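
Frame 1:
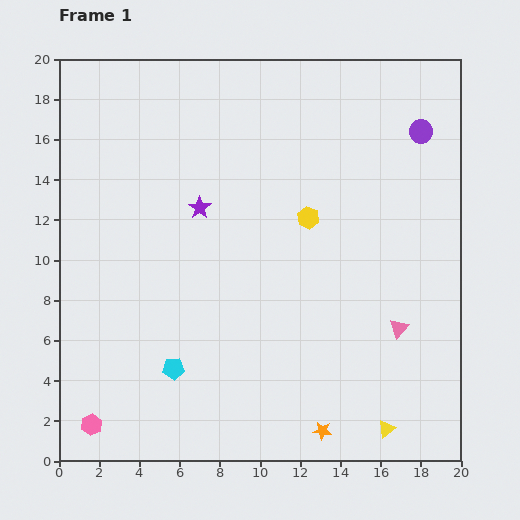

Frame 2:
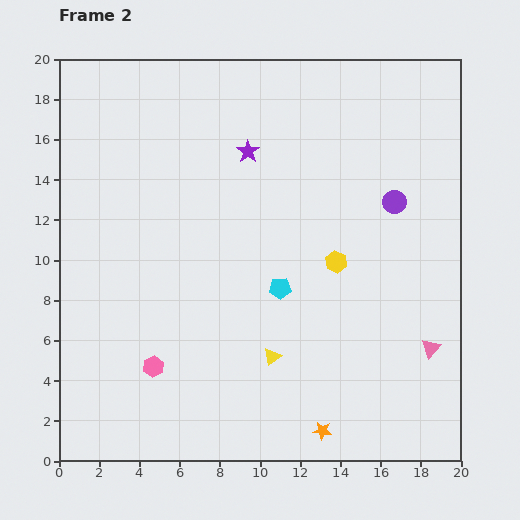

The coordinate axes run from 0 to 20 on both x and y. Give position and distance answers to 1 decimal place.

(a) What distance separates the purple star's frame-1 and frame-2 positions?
3.7

The purple star moved from (7.0, 12.6) to (9.4, 15.4), a distance of √(2.4² + 2.8²) ≈ 3.7.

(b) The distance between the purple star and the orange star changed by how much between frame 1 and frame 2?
+1.7

Distance in frame 1: 12.7. Distance in frame 2: 14.4.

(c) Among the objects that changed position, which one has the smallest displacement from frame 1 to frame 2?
the pink triangle

(moved 1.9)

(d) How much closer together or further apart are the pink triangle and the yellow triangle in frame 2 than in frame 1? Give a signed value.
+2.9

Distance in frame 1: 5.0. Distance in frame 2: 7.9.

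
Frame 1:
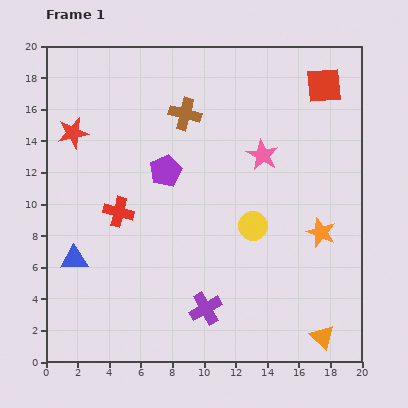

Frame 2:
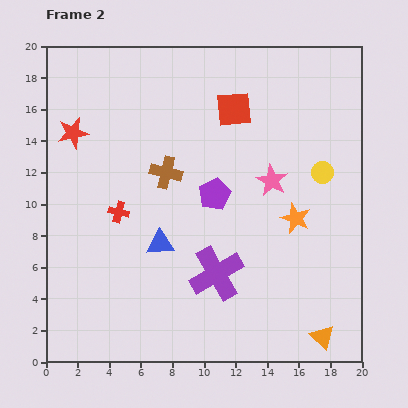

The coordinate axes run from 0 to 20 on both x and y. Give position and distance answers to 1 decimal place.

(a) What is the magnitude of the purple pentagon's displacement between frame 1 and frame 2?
3.4

The purple pentagon moved from (7.6, 12.1) to (10.7, 10.6), a distance of √(3.1² + 1.5²) ≈ 3.4.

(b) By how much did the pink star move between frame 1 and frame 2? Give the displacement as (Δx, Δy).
(0.6, -1.6)

The pink star was at (13.7, 13.1) in frame 1 and (14.3, 11.5) in frame 2.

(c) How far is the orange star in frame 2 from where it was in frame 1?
1.8

The orange star moved from (17.4, 8.2) to (15.8, 9.1), a distance of √(1.6² + 0.9²) ≈ 1.8.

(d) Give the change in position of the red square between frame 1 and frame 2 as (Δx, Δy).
(-5.7, -1.5)

The red square was at (17.6, 17.5) in frame 1 and (11.9, 16.0) in frame 2.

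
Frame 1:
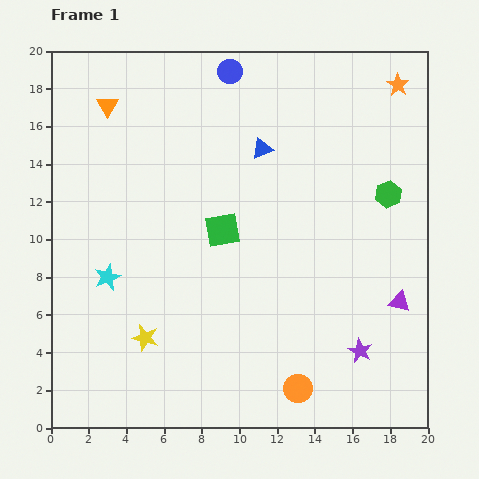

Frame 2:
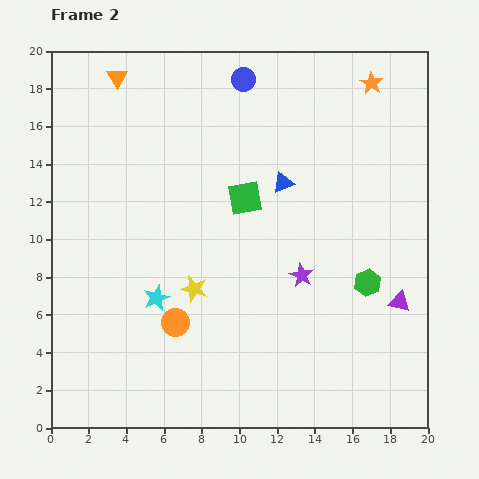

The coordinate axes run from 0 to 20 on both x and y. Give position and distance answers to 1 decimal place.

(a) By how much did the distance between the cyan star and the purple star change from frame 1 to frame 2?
-6.2

Distance in frame 1: 14.0. Distance in frame 2: 7.8.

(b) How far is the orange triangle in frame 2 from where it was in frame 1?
1.6

The orange triangle moved from (3.0, 17.1) to (3.5, 18.6), a distance of √(0.5² + 1.5²) ≈ 1.6.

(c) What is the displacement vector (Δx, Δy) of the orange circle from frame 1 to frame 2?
(-6.5, 3.5)

The orange circle was at (13.1, 2.1) in frame 1 and (6.6, 5.6) in frame 2.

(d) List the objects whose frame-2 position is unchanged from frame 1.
the purple triangle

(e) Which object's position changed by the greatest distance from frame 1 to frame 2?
the orange circle

(moved 7.4; next 5.1)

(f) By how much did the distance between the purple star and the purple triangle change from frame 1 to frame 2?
+2.1

Distance in frame 1: 3.3. Distance in frame 2: 5.4.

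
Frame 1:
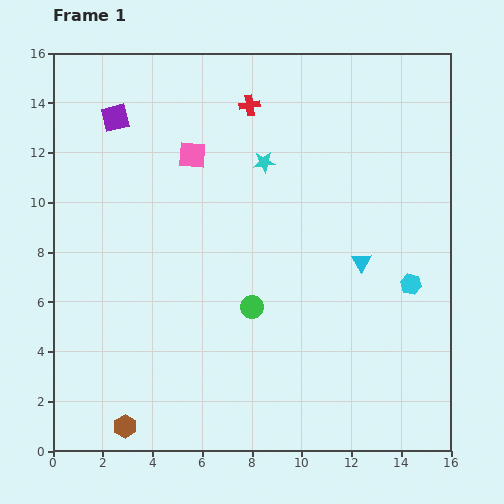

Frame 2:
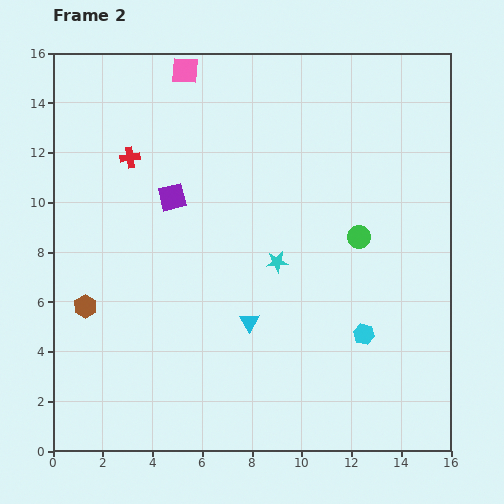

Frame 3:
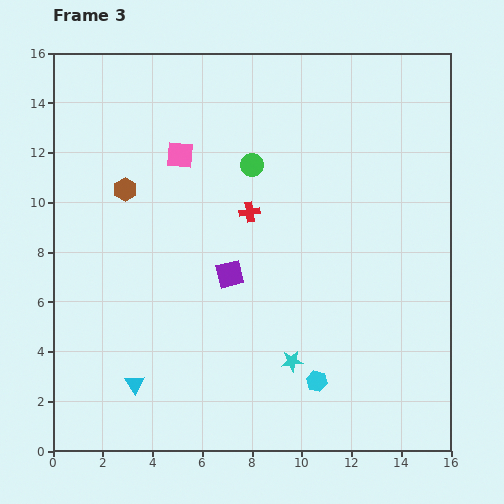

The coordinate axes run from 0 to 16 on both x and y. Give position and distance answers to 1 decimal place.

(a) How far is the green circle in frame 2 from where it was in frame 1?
5.1

The green circle moved from (8.0, 5.8) to (12.3, 8.6), a distance of √(4.3² + 2.8²) ≈ 5.1.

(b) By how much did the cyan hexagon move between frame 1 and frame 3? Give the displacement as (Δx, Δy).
(-3.8, -3.9)

The cyan hexagon was at (14.4, 6.7) in frame 1 and (10.6, 2.8) in frame 3.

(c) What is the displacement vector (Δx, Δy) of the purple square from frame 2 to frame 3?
(2.3, -3.1)

The purple square was at (4.8, 10.2) in frame 2 and (7.1, 7.1) in frame 3.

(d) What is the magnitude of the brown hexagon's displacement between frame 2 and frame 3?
5.0

The brown hexagon moved from (1.3, 5.8) to (2.9, 10.5), a distance of √(1.6² + 4.7²) ≈ 5.0.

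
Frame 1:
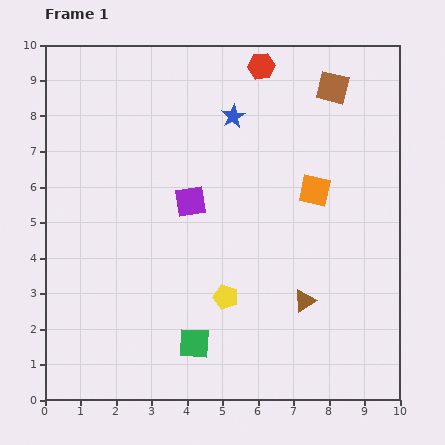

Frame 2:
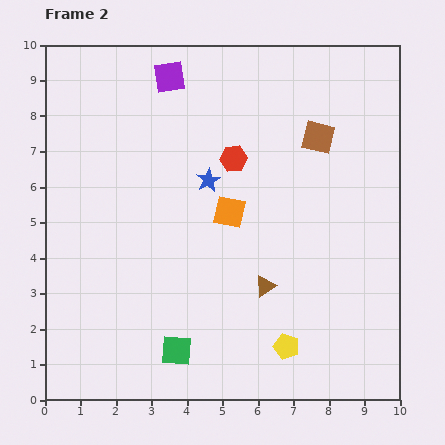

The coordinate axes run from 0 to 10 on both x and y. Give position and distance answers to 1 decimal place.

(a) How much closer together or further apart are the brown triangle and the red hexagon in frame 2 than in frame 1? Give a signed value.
-3.0

Distance in frame 1: 6.7. Distance in frame 2: 3.7.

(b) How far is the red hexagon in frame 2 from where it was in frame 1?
2.7

The red hexagon moved from (6.1, 9.4) to (5.3, 6.8), a distance of √(0.8² + 2.6²) ≈ 2.7.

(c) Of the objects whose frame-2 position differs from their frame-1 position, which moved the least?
the green square

(moved 0.5)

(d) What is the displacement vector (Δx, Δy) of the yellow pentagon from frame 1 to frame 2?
(1.7, -1.4)

The yellow pentagon was at (5.1, 2.9) in frame 1 and (6.8, 1.5) in frame 2.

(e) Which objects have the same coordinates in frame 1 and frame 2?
none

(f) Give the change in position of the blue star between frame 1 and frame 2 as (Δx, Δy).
(-0.7, -1.8)

The blue star was at (5.3, 8.0) in frame 1 and (4.6, 6.2) in frame 2.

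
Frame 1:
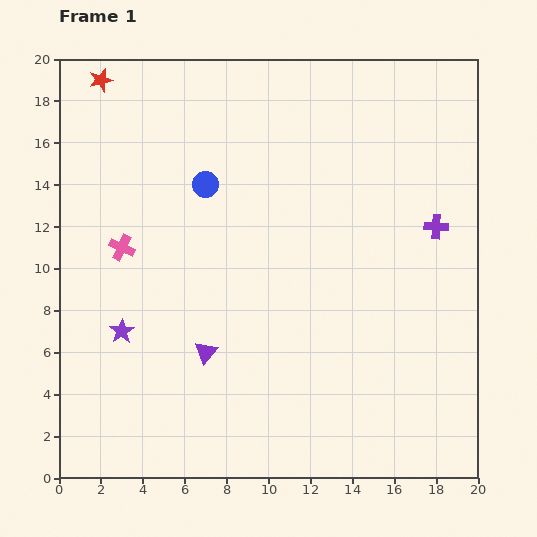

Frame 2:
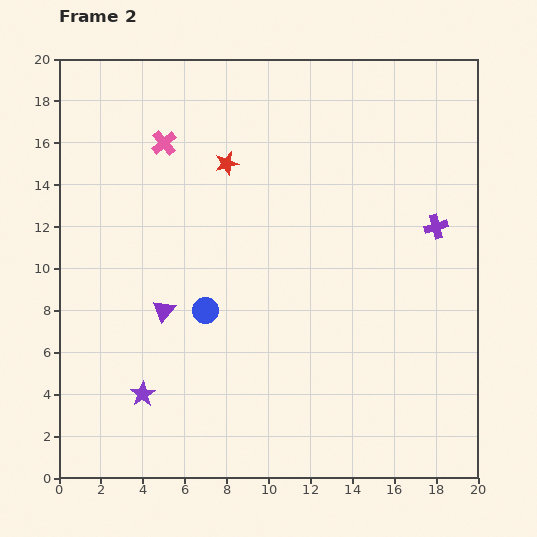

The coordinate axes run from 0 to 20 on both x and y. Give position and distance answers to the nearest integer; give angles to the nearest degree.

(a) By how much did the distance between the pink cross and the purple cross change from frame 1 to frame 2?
-1

Distance in frame 1: 15. Distance in frame 2: 14.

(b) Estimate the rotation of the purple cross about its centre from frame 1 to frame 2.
18° counter-clockwise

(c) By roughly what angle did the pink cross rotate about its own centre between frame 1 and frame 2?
24° clockwise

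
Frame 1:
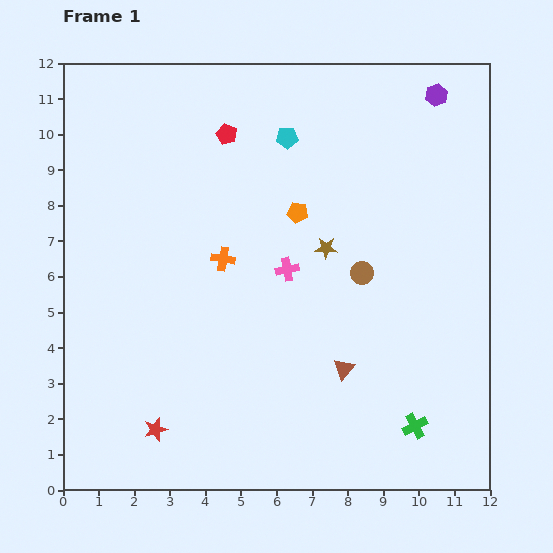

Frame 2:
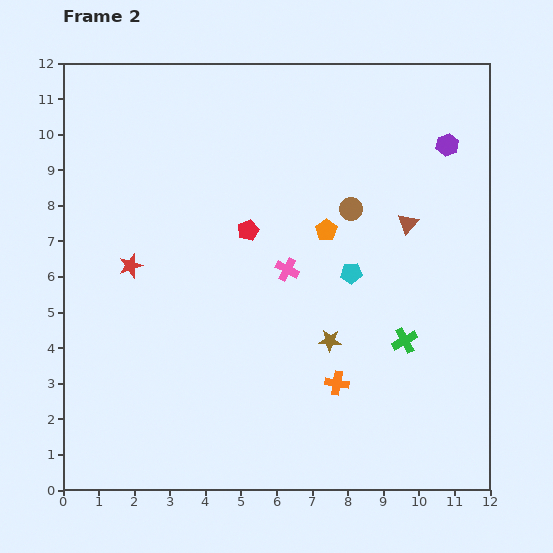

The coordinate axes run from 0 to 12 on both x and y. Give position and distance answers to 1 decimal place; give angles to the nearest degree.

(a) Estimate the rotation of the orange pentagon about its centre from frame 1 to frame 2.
26° clockwise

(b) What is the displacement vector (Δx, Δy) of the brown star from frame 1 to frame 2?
(0.1, -2.6)

The brown star was at (7.4, 6.8) in frame 1 and (7.5, 4.2) in frame 2.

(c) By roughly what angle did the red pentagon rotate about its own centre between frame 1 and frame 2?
26° clockwise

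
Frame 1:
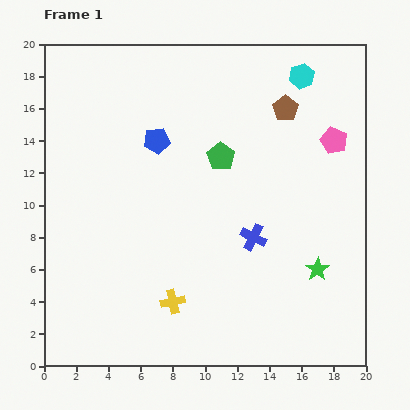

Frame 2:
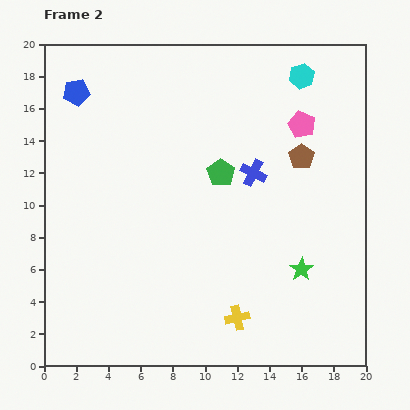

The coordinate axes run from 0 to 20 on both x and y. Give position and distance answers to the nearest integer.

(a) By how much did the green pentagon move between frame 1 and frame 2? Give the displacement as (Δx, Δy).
(0, -1)

The green pentagon was at (11, 13) in frame 1 and (11, 12) in frame 2.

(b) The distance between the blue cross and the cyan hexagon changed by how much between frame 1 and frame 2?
-3

Distance in frame 1: 10. Distance in frame 2: 7.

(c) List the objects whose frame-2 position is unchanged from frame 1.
the cyan hexagon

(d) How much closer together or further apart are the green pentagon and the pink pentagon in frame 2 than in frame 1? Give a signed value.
-1

Distance in frame 1: 7. Distance in frame 2: 6.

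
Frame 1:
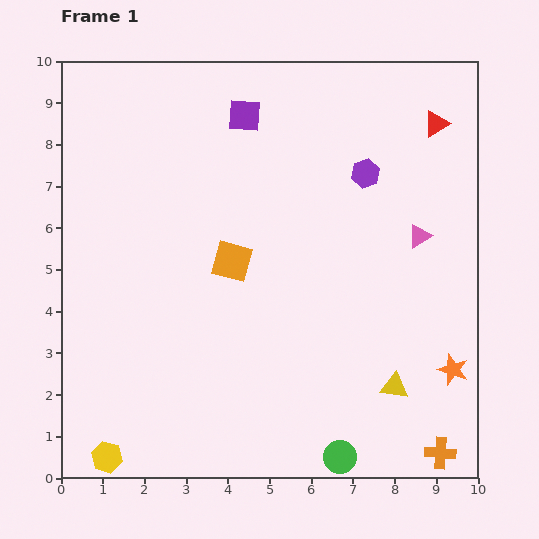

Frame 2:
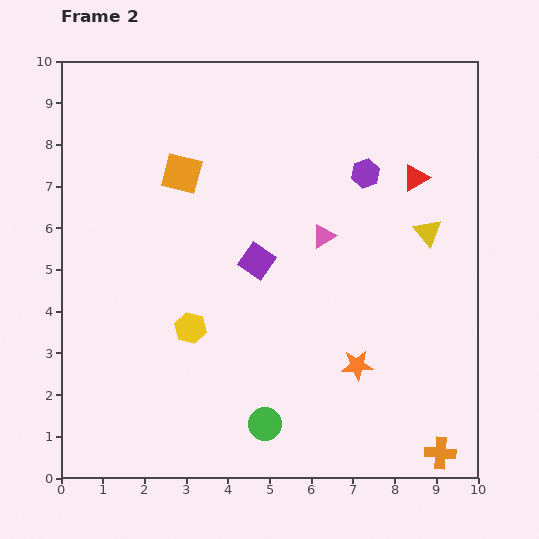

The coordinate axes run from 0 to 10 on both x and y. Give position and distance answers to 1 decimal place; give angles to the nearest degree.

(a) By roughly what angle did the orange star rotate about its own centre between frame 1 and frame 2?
25° counter-clockwise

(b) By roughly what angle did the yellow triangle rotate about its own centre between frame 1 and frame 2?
43° clockwise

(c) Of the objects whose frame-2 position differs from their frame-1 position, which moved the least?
the red triangle

(moved 1.4)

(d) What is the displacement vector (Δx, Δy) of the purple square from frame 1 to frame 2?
(0.3, -3.5)

The purple square was at (4.4, 8.7) in frame 1 and (4.7, 5.2) in frame 2.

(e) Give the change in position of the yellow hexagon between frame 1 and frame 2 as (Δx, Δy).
(2.0, 3.1)

The yellow hexagon was at (1.1, 0.5) in frame 1 and (3.1, 3.6) in frame 2.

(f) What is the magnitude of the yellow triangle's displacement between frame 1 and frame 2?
3.8

The yellow triangle moved from (8.0, 2.2) to (8.8, 5.9), a distance of √(0.8² + 3.7²) ≈ 3.8.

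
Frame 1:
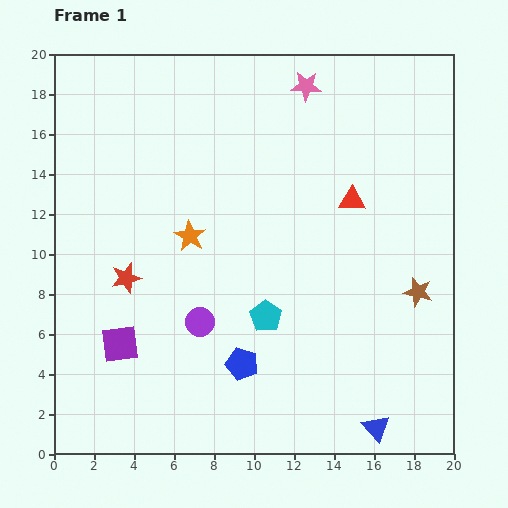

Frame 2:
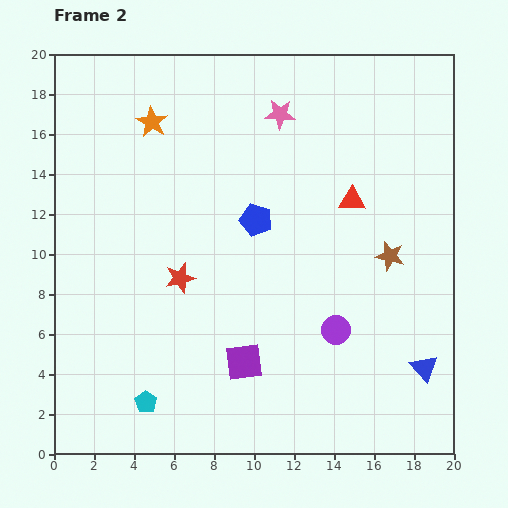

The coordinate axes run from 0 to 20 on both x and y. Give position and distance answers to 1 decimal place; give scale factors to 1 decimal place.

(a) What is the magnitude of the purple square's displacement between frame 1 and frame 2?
6.3

The purple square moved from (3.3, 5.5) to (9.5, 4.6), a distance of √(6.2² + 0.9²) ≈ 6.3.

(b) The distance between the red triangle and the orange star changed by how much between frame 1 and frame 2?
+2.4

Distance in frame 1: 8.3. Distance in frame 2: 10.7.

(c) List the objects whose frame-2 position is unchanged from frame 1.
the red triangle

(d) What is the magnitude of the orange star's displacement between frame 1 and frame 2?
6.0

The orange star moved from (6.8, 10.9) to (4.9, 16.6), a distance of √(1.9² + 5.7²) ≈ 6.0.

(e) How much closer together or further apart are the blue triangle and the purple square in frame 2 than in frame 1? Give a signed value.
-4.5

Distance in frame 1: 13.5. Distance in frame 2: 9.0.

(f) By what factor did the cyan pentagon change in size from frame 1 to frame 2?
0.7×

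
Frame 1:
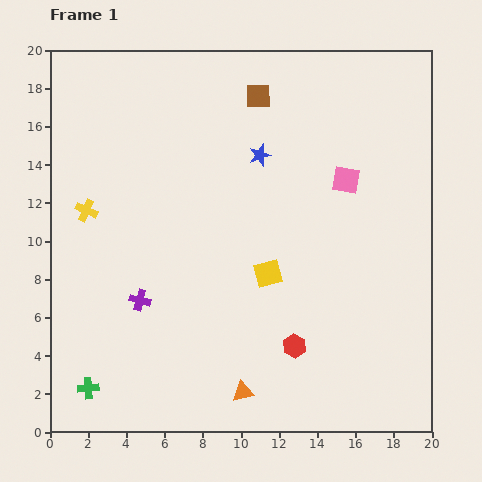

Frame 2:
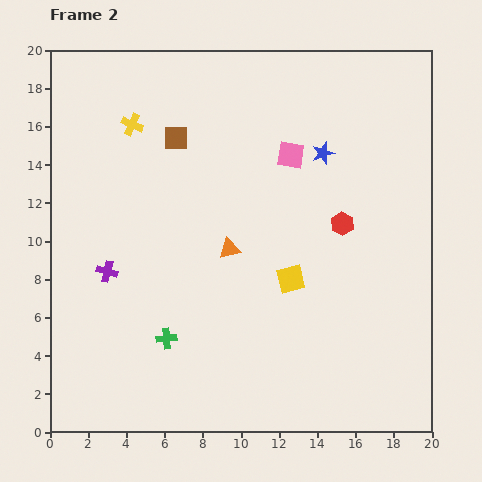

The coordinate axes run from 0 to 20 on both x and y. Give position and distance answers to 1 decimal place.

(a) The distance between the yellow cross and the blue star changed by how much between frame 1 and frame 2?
+0.5

Distance in frame 1: 9.6. Distance in frame 2: 10.1.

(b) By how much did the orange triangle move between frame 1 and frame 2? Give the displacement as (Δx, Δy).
(-0.7, 7.5)

The orange triangle was at (10.1, 2.1) in frame 1 and (9.4, 9.6) in frame 2.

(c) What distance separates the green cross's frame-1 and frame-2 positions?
4.9

The green cross moved from (2.0, 2.3) to (6.1, 4.9), a distance of √(4.1² + 2.6²) ≈ 4.9.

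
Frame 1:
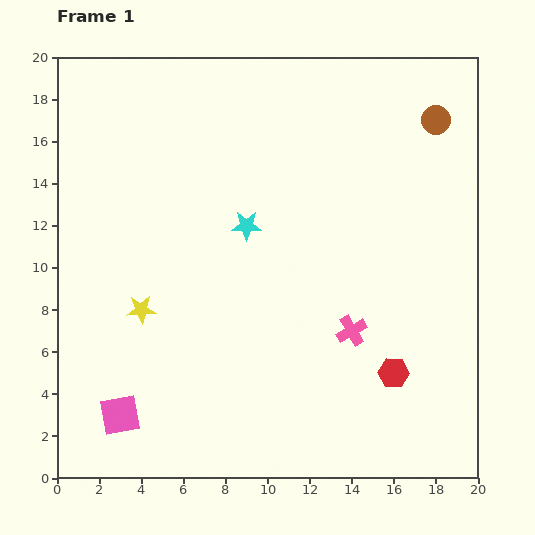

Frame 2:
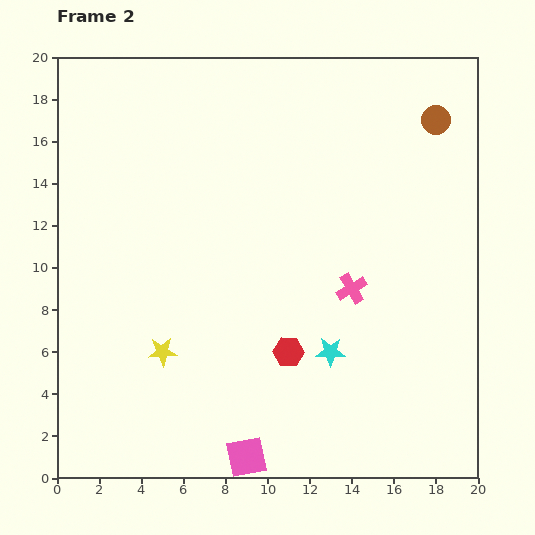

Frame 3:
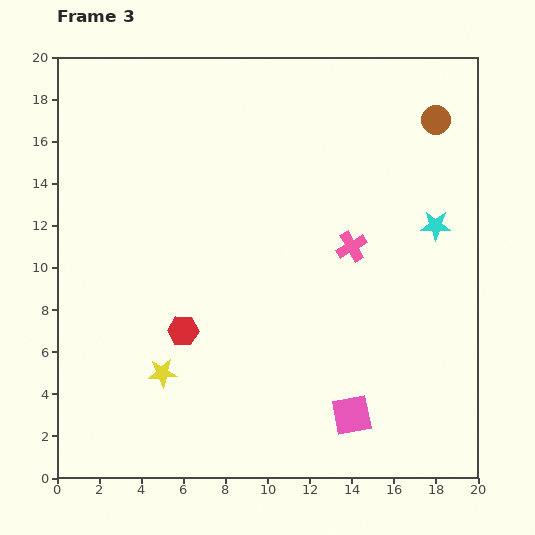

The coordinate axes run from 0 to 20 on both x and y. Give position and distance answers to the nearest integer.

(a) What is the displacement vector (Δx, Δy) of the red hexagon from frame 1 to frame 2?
(-5, 1)

The red hexagon was at (16, 5) in frame 1 and (11, 6) in frame 2.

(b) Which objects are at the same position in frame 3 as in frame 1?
the brown circle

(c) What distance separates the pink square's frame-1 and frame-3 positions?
11

The pink square moved from (3, 3) to (14, 3), a distance of √(11² + 0²) ≈ 11.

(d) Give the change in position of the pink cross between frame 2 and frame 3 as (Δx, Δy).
(0, 2)

The pink cross was at (14, 9) in frame 2 and (14, 11) in frame 3.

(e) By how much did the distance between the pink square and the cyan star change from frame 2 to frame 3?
+4

Distance in frame 2: 6. Distance in frame 3: 10.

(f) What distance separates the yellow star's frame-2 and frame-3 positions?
1

The yellow star moved from (5, 6) to (5, 5), a distance of √(0² + 1²) ≈ 1.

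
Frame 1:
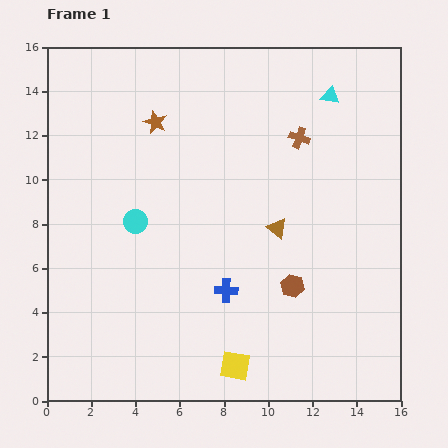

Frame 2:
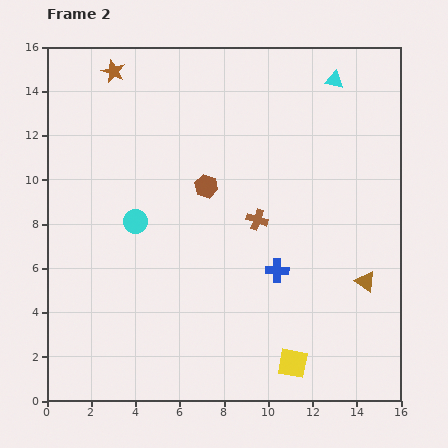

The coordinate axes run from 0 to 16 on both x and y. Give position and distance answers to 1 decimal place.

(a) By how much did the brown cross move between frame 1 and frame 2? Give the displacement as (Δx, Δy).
(-1.9, -3.7)

The brown cross was at (11.4, 11.9) in frame 1 and (9.5, 8.2) in frame 2.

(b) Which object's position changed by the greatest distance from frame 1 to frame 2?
the brown hexagon

(moved 6.0; next 4.7)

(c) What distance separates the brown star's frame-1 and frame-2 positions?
3.0

The brown star moved from (4.9, 12.6) to (3.0, 14.9), a distance of √(1.9² + 2.3²) ≈ 3.0.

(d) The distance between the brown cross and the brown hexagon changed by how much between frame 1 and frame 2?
-4.0

Distance in frame 1: 6.7. Distance in frame 2: 2.7.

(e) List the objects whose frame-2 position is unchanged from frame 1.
the cyan circle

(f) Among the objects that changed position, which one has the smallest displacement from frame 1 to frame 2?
the cyan triangle

(moved 0.7)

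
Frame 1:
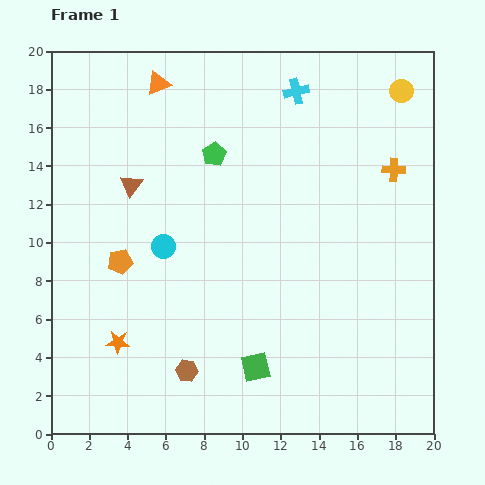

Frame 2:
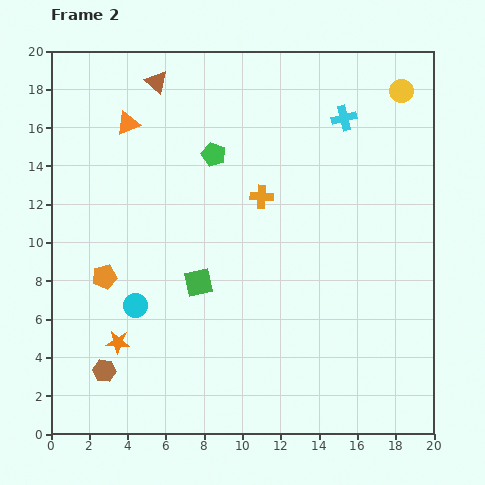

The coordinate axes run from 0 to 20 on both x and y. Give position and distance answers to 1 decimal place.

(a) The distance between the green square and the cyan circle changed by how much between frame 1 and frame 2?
-4.4

Distance in frame 1: 7.9. Distance in frame 2: 3.5.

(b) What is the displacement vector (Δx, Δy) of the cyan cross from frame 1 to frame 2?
(2.5, -1.4)

The cyan cross was at (12.8, 17.9) in frame 1 and (15.3, 16.5) in frame 2.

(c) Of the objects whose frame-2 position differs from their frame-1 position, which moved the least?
the orange pentagon

(moved 1.1)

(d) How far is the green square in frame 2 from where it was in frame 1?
5.3

The green square moved from (10.7, 3.5) to (7.7, 7.9), a distance of √(3.0² + 4.4²) ≈ 5.3.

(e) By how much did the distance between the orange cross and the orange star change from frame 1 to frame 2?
-6.3

Distance in frame 1: 17.0. Distance in frame 2: 10.7.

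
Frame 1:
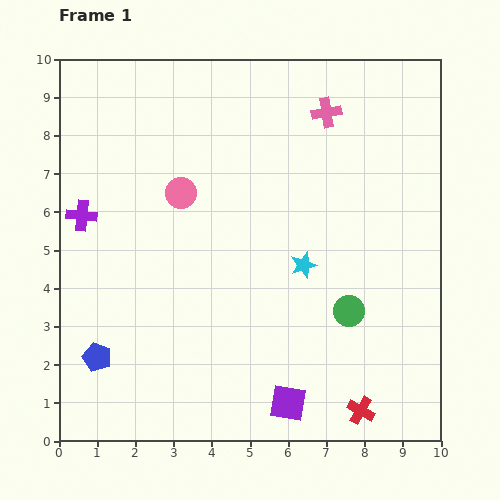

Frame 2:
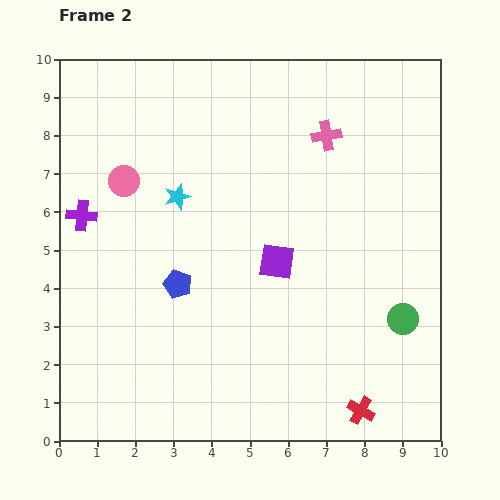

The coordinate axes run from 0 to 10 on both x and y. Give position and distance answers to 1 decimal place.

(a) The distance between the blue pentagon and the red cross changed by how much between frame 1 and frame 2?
-1.2

Distance in frame 1: 7.0. Distance in frame 2: 5.8.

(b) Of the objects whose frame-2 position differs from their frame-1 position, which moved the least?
the pink cross

(moved 0.6)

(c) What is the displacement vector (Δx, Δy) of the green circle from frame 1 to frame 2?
(1.4, -0.2)

The green circle was at (7.6, 3.4) in frame 1 and (9.0, 3.2) in frame 2.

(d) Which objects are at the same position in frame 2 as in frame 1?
the purple cross, the red cross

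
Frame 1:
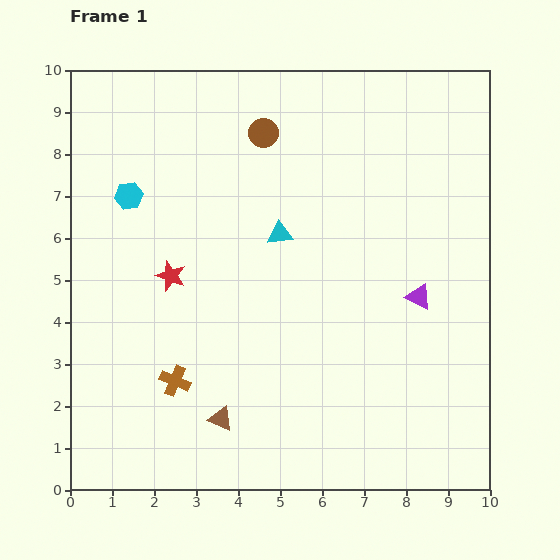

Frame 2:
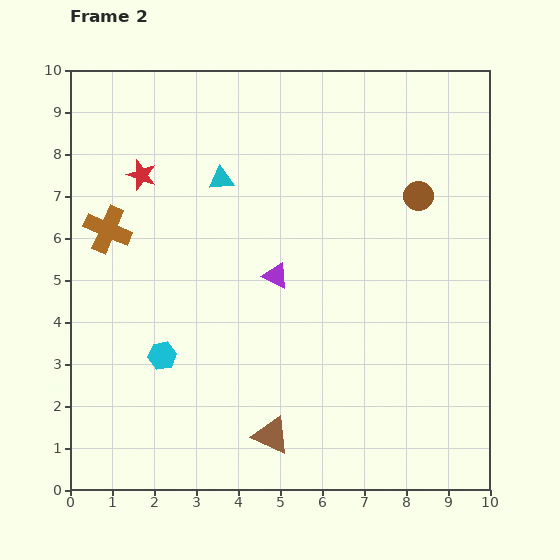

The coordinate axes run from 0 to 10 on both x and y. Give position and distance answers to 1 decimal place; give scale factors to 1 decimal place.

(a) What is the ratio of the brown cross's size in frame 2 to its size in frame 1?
1.5×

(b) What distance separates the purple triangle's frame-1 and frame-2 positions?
3.4

The purple triangle moved from (8.3, 4.6) to (4.9, 5.1), a distance of √(3.4² + 0.5²) ≈ 3.4.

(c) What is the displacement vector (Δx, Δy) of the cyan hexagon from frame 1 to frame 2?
(0.8, -3.8)

The cyan hexagon was at (1.4, 7.0) in frame 1 and (2.2, 3.2) in frame 2.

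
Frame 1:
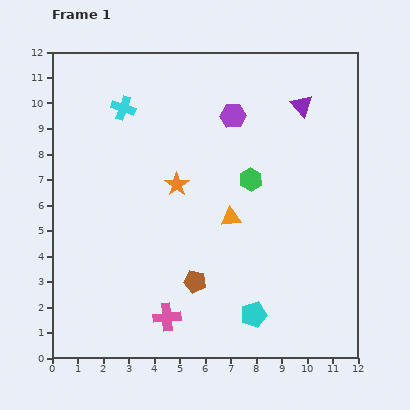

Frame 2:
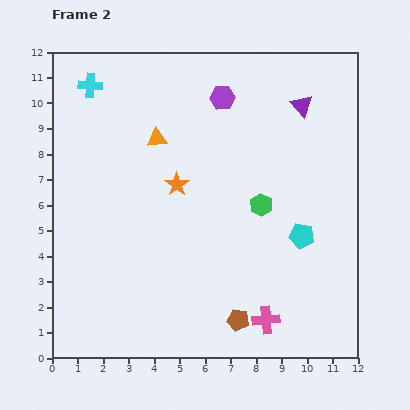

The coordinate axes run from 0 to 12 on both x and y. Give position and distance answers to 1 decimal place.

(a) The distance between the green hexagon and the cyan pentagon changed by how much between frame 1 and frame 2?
-3.3

Distance in frame 1: 5.3. Distance in frame 2: 2.0.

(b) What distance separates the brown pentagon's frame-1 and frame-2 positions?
2.3

The brown pentagon moved from (5.6, 3.0) to (7.3, 1.5), a distance of √(1.7² + 1.5²) ≈ 2.3.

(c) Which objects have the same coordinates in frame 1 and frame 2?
the orange star, the purple triangle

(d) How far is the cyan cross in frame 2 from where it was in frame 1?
1.6

The cyan cross moved from (2.8, 9.8) to (1.5, 10.7), a distance of √(1.3² + 0.9²) ≈ 1.6.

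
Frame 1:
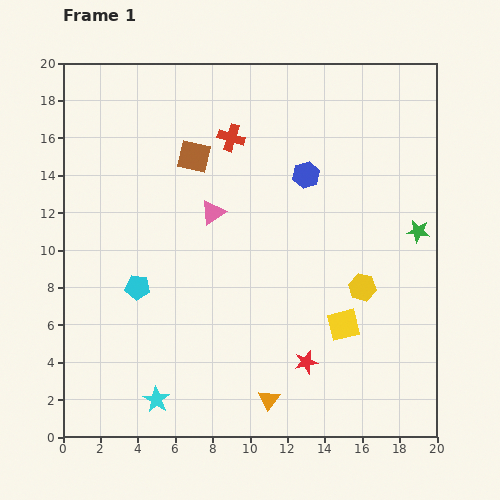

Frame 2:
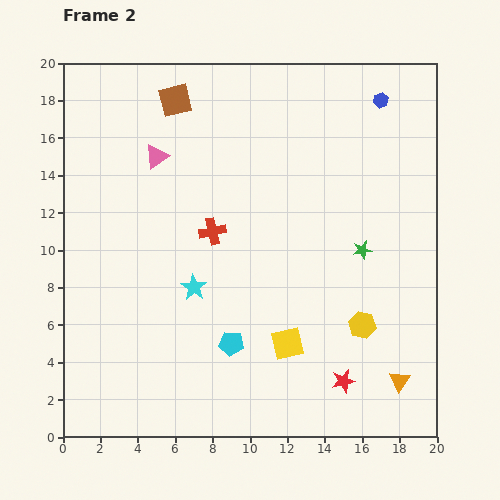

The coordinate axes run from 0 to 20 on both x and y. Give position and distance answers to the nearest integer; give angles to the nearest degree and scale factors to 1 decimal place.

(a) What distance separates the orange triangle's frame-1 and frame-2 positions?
7

The orange triangle moved from (11, 2) to (18, 3), a distance of √(7² + 1²) ≈ 7.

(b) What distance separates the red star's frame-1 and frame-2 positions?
2

The red star moved from (13, 4) to (15, 3), a distance of √(2² + 1²) ≈ 2.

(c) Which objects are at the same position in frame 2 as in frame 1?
none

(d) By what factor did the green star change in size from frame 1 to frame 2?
0.8×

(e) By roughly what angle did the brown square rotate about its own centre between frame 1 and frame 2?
26° counter-clockwise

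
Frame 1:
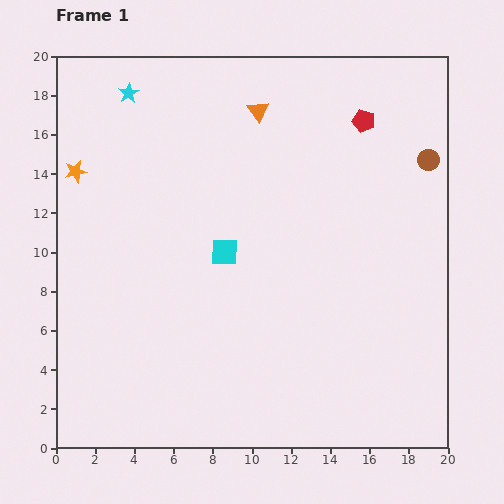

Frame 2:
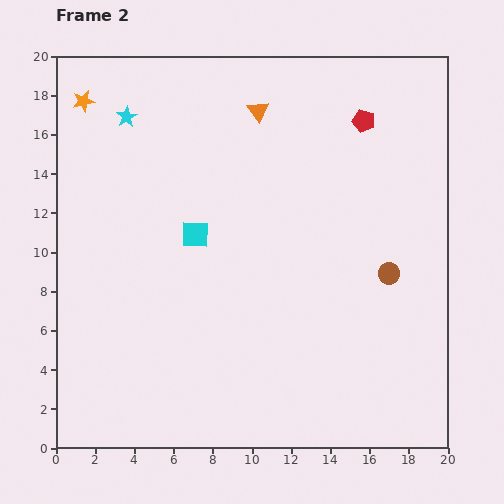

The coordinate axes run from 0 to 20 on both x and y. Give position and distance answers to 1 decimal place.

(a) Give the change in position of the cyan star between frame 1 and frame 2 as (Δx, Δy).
(-0.1, -1.2)

The cyan star was at (3.7, 18.1) in frame 1 and (3.6, 16.9) in frame 2.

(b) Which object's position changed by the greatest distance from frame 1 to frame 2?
the brown circle

(moved 6.1; next 3.6)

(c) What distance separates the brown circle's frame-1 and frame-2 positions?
6.1

The brown circle moved from (19.0, 14.7) to (17.0, 8.9), a distance of √(2.0² + 5.8²) ≈ 6.1.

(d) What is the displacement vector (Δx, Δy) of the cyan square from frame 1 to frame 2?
(-1.5, 0.9)

The cyan square was at (8.6, 10.0) in frame 1 and (7.1, 10.9) in frame 2.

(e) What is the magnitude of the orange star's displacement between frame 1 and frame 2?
3.6

The orange star moved from (1.0, 14.1) to (1.4, 17.7), a distance of √(0.4² + 3.6²) ≈ 3.6.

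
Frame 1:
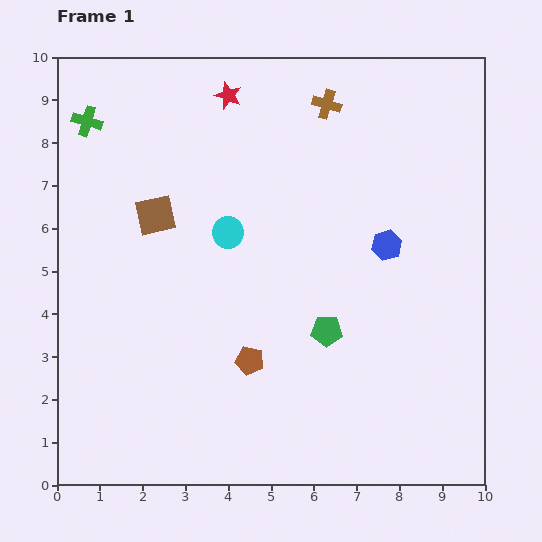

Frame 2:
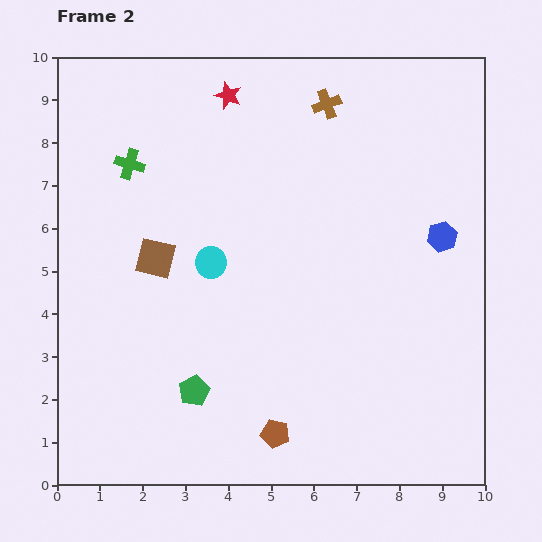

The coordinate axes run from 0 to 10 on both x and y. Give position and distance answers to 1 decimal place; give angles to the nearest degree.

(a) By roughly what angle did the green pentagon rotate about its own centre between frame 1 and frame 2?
28° counter-clockwise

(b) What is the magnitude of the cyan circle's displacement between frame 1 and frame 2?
0.8

The cyan circle moved from (4.0, 5.9) to (3.6, 5.2), a distance of √(0.4² + 0.7²) ≈ 0.8.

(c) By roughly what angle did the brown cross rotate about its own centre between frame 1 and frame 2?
37° counter-clockwise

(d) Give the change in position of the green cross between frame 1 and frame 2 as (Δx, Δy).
(1.0, -1.0)

The green cross was at (0.7, 8.5) in frame 1 and (1.7, 7.5) in frame 2.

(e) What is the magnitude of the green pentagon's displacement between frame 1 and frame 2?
3.4

The green pentagon moved from (6.3, 3.6) to (3.2, 2.2), a distance of √(3.1² + 1.4²) ≈ 3.4.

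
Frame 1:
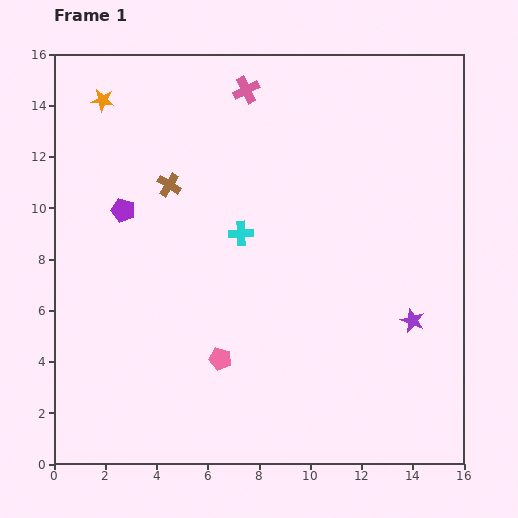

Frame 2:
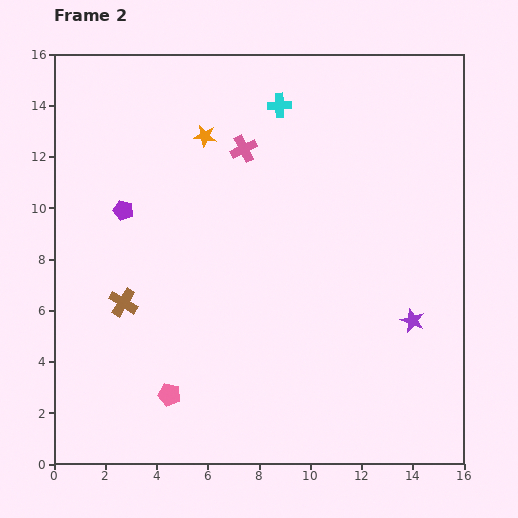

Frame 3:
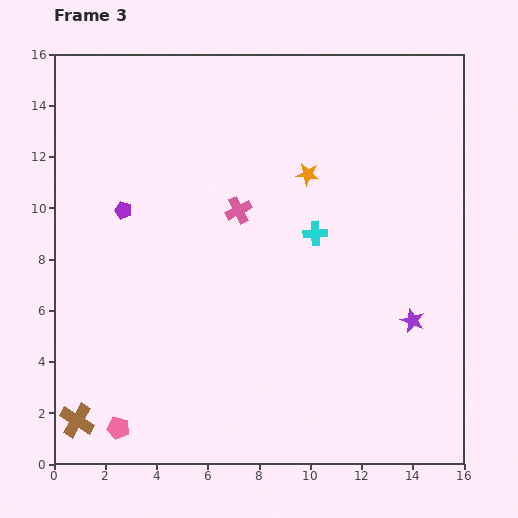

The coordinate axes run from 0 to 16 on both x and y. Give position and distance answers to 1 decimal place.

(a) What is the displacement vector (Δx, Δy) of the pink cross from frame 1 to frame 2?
(-0.1, -2.3)

The pink cross was at (7.5, 14.6) in frame 1 and (7.4, 12.3) in frame 2.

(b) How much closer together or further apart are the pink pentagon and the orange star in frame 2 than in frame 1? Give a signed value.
-0.9

Distance in frame 1: 11.1. Distance in frame 2: 10.2.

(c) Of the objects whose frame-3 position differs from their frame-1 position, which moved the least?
the cyan cross

(moved 2.9)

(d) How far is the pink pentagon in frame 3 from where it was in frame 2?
2.4

The pink pentagon moved from (4.5, 2.7) to (2.5, 1.4), a distance of √(2.0² + 1.3²) ≈ 2.4.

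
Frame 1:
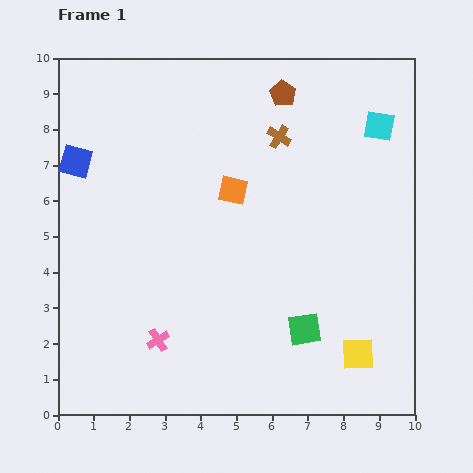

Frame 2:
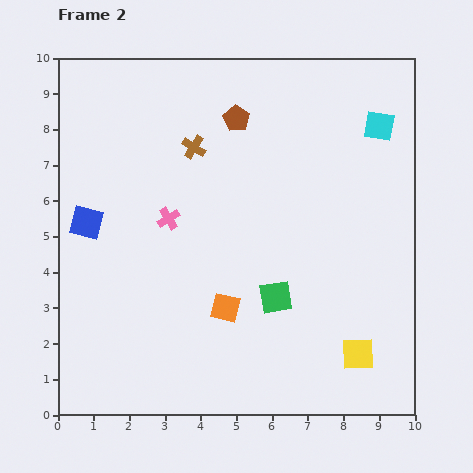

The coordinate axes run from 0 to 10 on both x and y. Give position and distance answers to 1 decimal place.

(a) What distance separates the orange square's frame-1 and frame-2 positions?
3.3

The orange square moved from (4.9, 6.3) to (4.7, 3.0), a distance of √(0.2² + 3.3²) ≈ 3.3.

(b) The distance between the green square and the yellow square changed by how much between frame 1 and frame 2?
+1.1

Distance in frame 1: 1.7. Distance in frame 2: 2.8.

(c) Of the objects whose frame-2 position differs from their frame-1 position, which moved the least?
the green square

(moved 1.2)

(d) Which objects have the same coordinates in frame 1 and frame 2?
the cyan square, the yellow square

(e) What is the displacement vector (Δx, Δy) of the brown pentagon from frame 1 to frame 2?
(-1.3, -0.7)

The brown pentagon was at (6.3, 9.0) in frame 1 and (5.0, 8.3) in frame 2.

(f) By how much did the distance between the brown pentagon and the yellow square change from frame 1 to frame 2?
-0.2

Distance in frame 1: 7.6. Distance in frame 2: 7.4.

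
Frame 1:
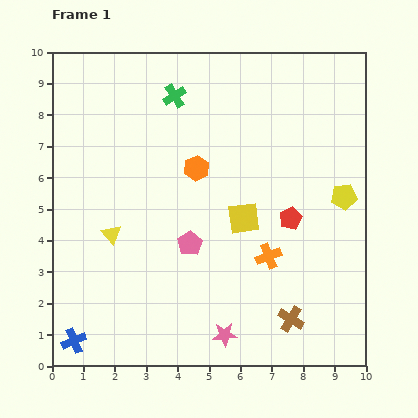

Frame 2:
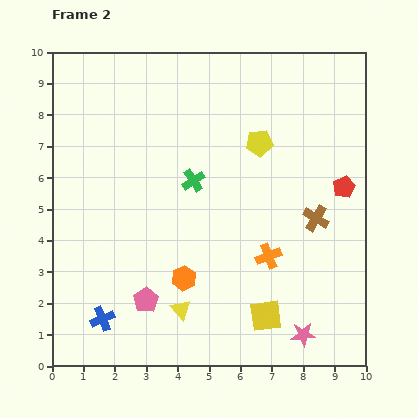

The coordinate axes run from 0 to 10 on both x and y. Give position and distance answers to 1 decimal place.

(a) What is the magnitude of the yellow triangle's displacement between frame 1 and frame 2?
3.3

The yellow triangle moved from (1.9, 4.2) to (4.1, 1.8), a distance of √(2.2² + 2.4²) ≈ 3.3.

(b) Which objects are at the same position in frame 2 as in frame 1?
the orange cross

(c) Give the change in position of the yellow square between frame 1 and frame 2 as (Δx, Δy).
(0.7, -3.1)

The yellow square was at (6.1, 4.7) in frame 1 and (6.8, 1.6) in frame 2.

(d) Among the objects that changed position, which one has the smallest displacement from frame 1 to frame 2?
the blue cross

(moved 1.1)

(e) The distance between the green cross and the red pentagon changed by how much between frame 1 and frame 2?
-0.6

Distance in frame 1: 5.4. Distance in frame 2: 4.8.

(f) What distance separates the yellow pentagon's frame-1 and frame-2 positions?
3.2

The yellow pentagon moved from (9.3, 5.4) to (6.6, 7.1), a distance of √(2.7² + 1.7²) ≈ 3.2.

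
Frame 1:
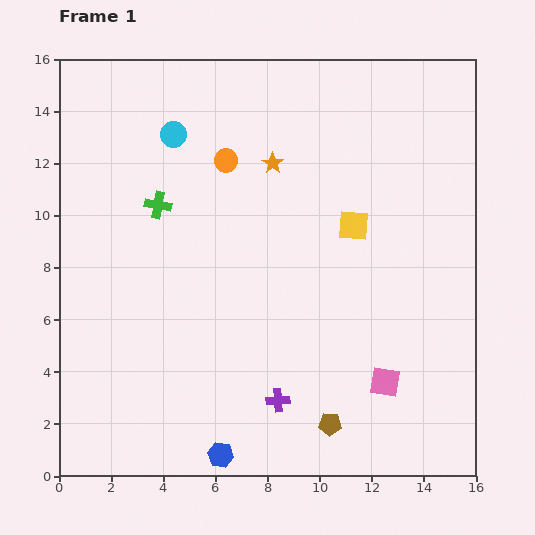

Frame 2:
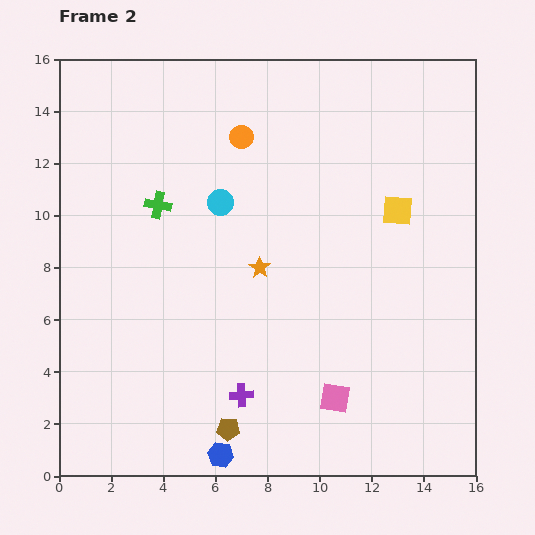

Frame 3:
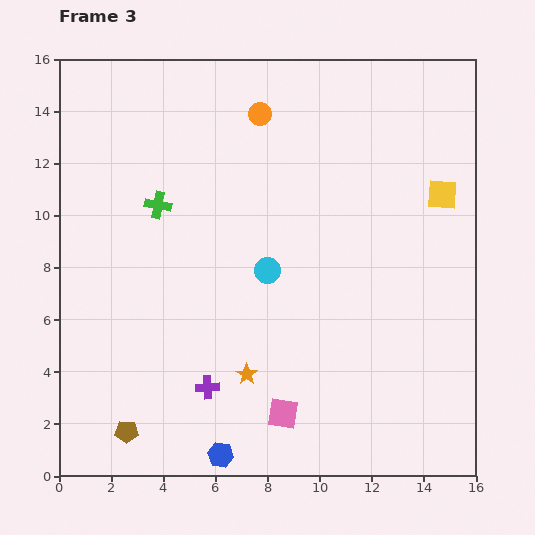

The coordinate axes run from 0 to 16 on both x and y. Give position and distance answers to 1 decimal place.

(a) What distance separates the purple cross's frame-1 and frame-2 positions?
1.4

The purple cross moved from (8.4, 2.9) to (7.0, 3.1), a distance of √(1.4² + 0.2²) ≈ 1.4.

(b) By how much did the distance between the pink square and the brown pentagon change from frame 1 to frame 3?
+3.4

Distance in frame 1: 2.6. Distance in frame 3: 6.0.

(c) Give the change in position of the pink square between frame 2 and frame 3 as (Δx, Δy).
(-2.0, -0.6)

The pink square was at (10.6, 3.0) in frame 2 and (8.6, 2.4) in frame 3.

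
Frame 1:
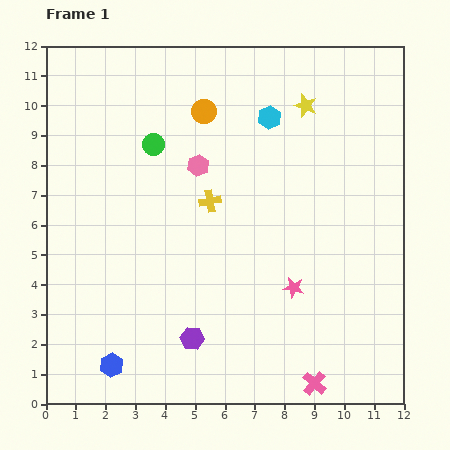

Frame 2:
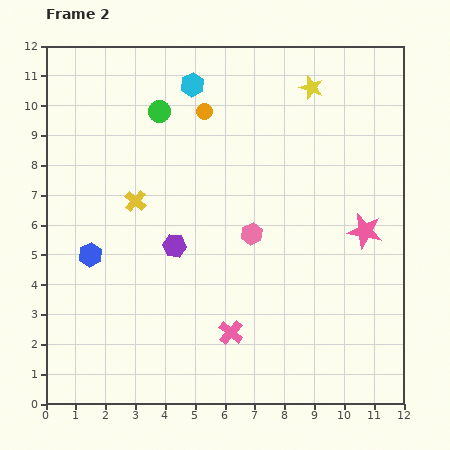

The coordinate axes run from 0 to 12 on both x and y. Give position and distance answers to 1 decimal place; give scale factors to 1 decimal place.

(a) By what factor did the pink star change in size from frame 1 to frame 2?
1.7×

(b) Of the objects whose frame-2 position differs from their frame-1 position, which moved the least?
the yellow star

(moved 0.6)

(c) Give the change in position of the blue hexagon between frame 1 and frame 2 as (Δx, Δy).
(-0.7, 3.7)

The blue hexagon was at (2.2, 1.3) in frame 1 and (1.5, 5.0) in frame 2.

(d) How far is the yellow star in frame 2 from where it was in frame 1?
0.6

The yellow star moved from (8.7, 10.0) to (8.9, 10.6), a distance of √(0.2² + 0.6²) ≈ 0.6.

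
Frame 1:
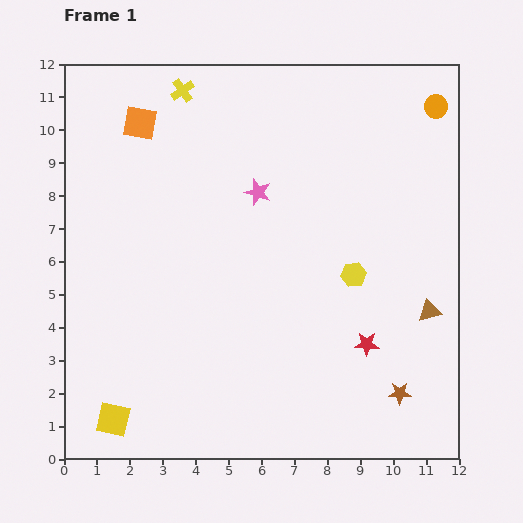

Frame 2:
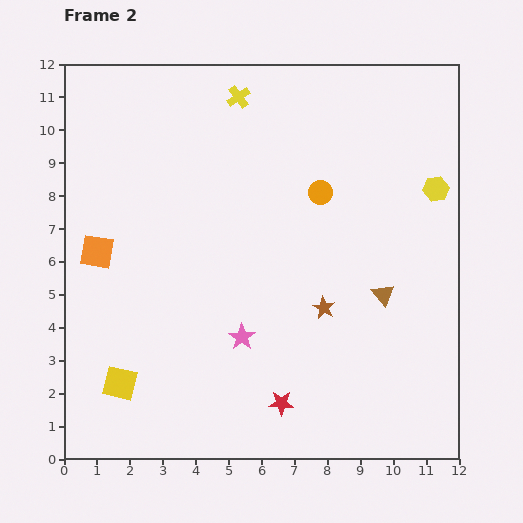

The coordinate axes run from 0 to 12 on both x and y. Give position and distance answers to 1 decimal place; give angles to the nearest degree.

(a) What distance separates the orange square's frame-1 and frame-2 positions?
4.1

The orange square moved from (2.3, 10.2) to (1.0, 6.3), a distance of √(1.3² + 3.9²) ≈ 4.1.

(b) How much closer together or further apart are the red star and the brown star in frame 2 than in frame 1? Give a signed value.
+1.4

Distance in frame 1: 1.8. Distance in frame 2: 3.2.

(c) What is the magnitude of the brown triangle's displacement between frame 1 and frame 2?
1.5

The brown triangle moved from (11.1, 4.5) to (9.7, 5.0), a distance of √(1.4² + 0.5²) ≈ 1.5.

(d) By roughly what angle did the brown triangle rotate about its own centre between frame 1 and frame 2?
54° counter-clockwise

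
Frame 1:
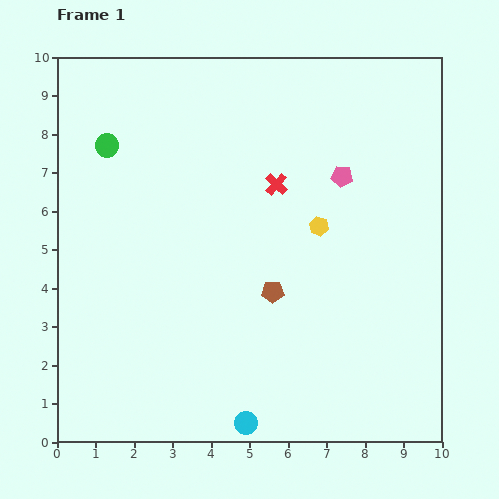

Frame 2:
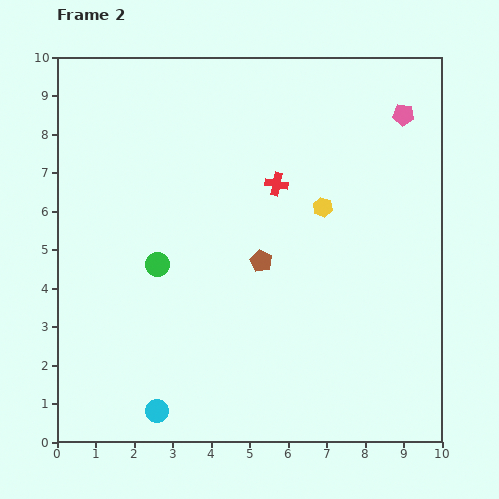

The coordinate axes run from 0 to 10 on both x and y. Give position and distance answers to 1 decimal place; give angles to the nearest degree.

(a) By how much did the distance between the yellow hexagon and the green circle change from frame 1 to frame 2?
-1.3

Distance in frame 1: 5.9. Distance in frame 2: 4.6.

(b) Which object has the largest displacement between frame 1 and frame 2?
the green circle

(moved 3.4; next 2.3)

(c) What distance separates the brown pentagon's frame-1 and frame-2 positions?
0.9

The brown pentagon moved from (5.6, 3.9) to (5.3, 4.7), a distance of √(0.3² + 0.8²) ≈ 0.9.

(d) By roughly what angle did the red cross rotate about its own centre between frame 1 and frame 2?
32° counter-clockwise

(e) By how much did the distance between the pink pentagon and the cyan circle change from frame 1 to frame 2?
+3.1

Distance in frame 1: 6.9. Distance in frame 2: 10.0.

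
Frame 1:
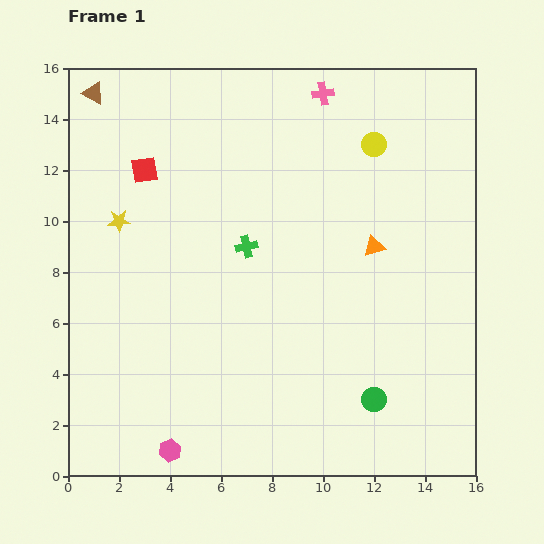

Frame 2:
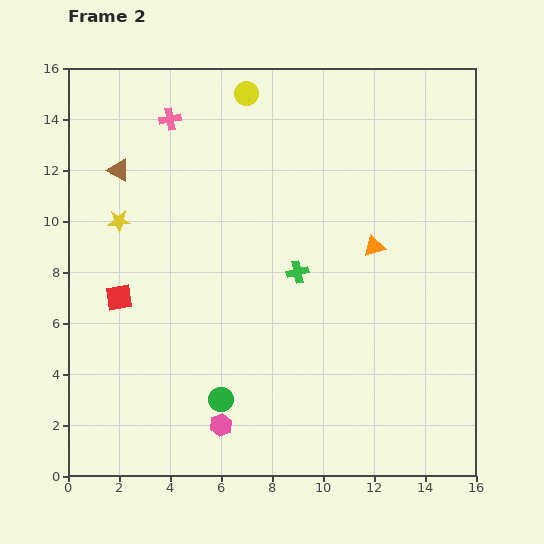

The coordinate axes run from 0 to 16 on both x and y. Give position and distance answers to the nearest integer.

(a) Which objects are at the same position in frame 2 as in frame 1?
the yellow star, the orange triangle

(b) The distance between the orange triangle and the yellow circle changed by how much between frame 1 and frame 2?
+4

Distance in frame 1: 4. Distance in frame 2: 8.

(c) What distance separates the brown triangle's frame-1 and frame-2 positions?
3

The brown triangle moved from (1, 15) to (2, 12), a distance of √(1² + 3²) ≈ 3.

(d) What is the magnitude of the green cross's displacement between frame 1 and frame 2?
2

The green cross moved from (7, 9) to (9, 8), a distance of √(2² + 1²) ≈ 2.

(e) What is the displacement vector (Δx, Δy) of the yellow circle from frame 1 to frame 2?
(-5, 2)

The yellow circle was at (12, 13) in frame 1 and (7, 15) in frame 2.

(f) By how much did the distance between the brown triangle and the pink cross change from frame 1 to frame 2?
-6

Distance in frame 1: 9. Distance in frame 2: 3.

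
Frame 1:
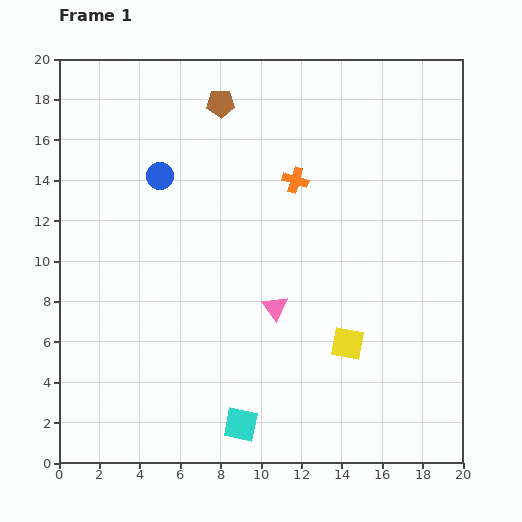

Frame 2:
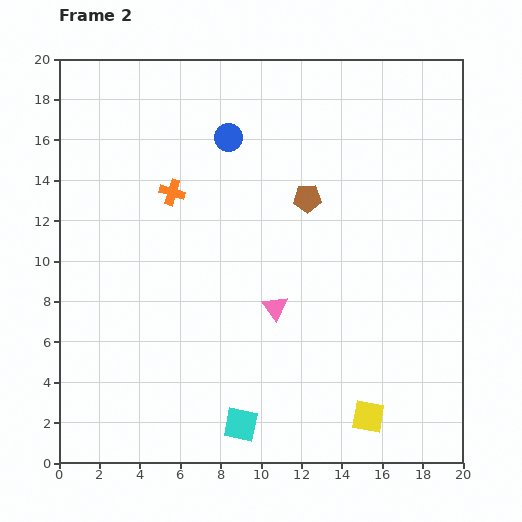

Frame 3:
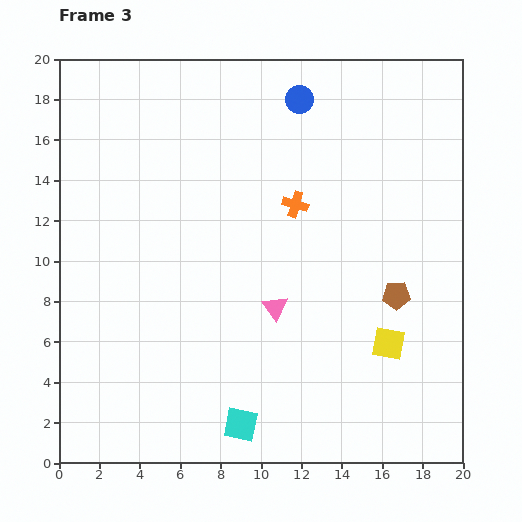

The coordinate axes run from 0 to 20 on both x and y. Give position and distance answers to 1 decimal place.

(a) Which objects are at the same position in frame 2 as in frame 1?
the cyan square, the pink triangle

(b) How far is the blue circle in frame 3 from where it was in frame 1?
7.9

The blue circle moved from (5.0, 14.2) to (11.9, 18.0), a distance of √(6.9² + 3.8²) ≈ 7.9.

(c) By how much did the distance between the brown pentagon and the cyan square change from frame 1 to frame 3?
-5.9

Distance in frame 1: 15.9. Distance in frame 3: 10.0.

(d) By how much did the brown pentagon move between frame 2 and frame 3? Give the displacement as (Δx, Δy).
(4.4, -4.8)

The brown pentagon was at (12.3, 13.1) in frame 2 and (16.7, 8.3) in frame 3.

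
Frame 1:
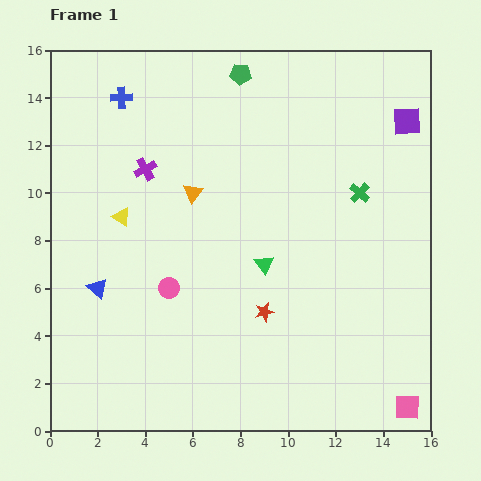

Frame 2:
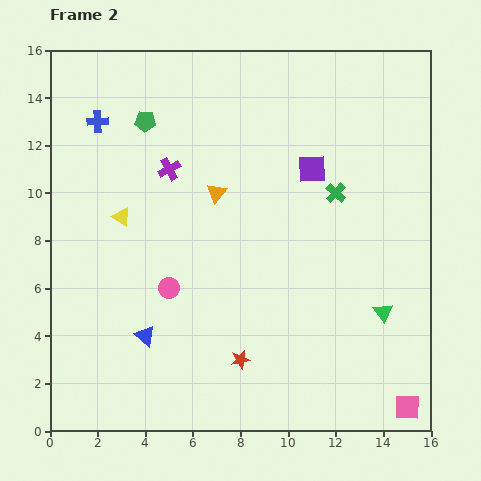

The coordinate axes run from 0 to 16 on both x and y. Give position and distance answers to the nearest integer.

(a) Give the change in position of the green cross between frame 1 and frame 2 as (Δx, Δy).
(-1, 0)

The green cross was at (13, 10) in frame 1 and (12, 10) in frame 2.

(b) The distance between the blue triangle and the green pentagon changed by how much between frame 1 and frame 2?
-2

Distance in frame 1: 11. Distance in frame 2: 9.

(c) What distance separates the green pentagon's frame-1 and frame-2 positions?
4

The green pentagon moved from (8, 15) to (4, 13), a distance of √(4² + 2²) ≈ 4.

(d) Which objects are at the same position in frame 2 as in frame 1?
the yellow triangle, the pink circle, the pink square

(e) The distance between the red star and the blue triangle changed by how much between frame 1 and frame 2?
-3

Distance in frame 1: 7. Distance in frame 2: 4.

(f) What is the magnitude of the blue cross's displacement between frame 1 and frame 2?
1

The blue cross moved from (3, 14) to (2, 13), a distance of √(1² + 1²) ≈ 1.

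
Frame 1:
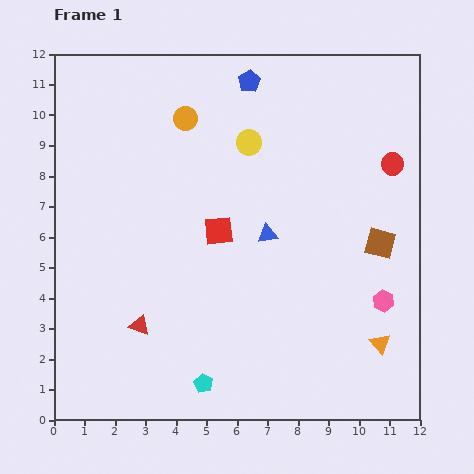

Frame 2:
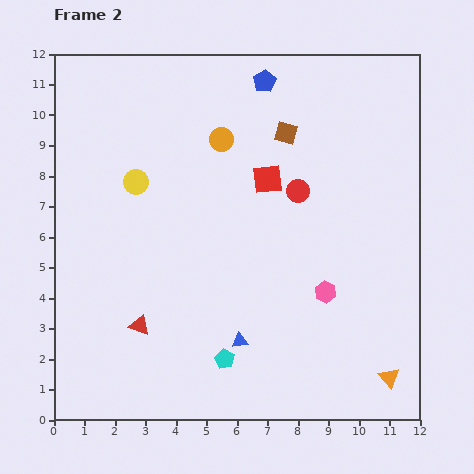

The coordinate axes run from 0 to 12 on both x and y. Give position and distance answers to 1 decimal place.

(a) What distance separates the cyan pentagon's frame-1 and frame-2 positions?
1.1

The cyan pentagon moved from (4.9, 1.2) to (5.6, 2.0), a distance of √(0.7² + 0.8²) ≈ 1.1.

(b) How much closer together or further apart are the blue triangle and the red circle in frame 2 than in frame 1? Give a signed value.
+0.6

Distance in frame 1: 4.7. Distance in frame 2: 5.3.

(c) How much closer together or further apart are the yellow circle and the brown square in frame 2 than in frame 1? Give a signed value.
-0.2

Distance in frame 1: 5.4. Distance in frame 2: 5.2.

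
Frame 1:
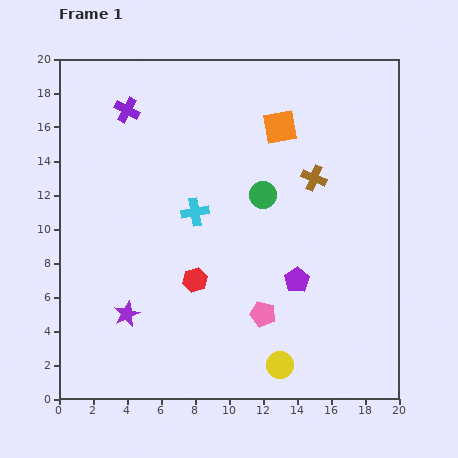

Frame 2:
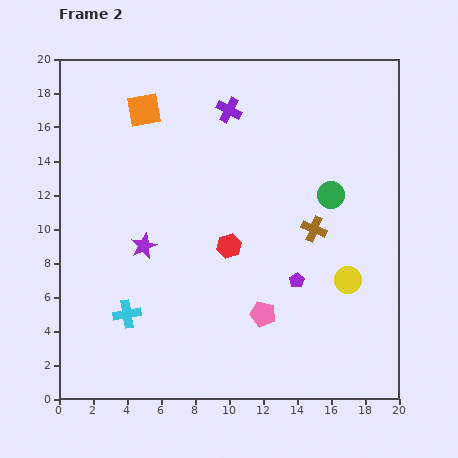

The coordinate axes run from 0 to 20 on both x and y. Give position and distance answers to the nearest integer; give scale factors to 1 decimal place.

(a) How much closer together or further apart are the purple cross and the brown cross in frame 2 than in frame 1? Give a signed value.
-3

Distance in frame 1: 12. Distance in frame 2: 9.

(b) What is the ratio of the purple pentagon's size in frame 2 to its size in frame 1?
0.6×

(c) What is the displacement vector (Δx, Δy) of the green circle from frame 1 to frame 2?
(4, 0)

The green circle was at (12, 12) in frame 1 and (16, 12) in frame 2.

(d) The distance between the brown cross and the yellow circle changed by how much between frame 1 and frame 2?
-7

Distance in frame 1: 11. Distance in frame 2: 4.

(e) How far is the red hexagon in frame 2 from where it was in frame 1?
3

The red hexagon moved from (8, 7) to (10, 9), a distance of √(2² + 2²) ≈ 3.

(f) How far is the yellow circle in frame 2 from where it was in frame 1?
6

The yellow circle moved from (13, 2) to (17, 7), a distance of √(4² + 5²) ≈ 6.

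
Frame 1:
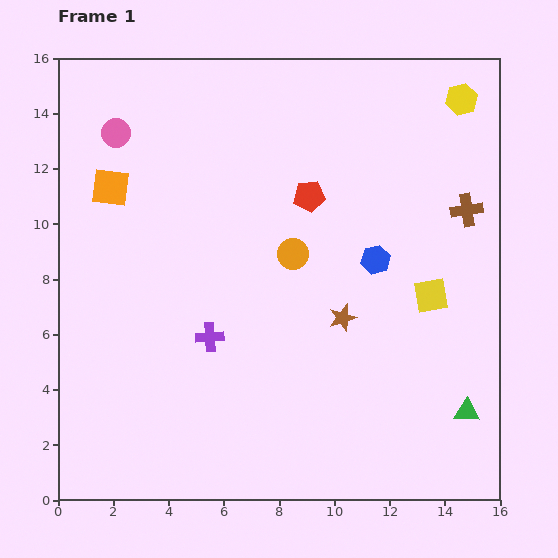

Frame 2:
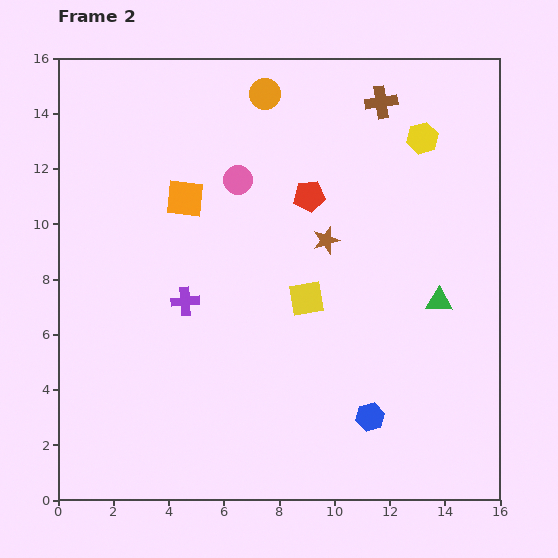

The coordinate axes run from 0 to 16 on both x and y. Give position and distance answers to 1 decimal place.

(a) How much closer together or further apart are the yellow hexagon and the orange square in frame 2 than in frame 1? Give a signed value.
-4.2

Distance in frame 1: 13.1. Distance in frame 2: 8.9.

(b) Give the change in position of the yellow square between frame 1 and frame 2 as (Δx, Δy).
(-4.5, -0.1)

The yellow square was at (13.5, 7.4) in frame 1 and (9.0, 7.3) in frame 2.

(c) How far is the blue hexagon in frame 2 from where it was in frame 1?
5.7

The blue hexagon moved from (11.5, 8.7) to (11.3, 3.0), a distance of √(0.2² + 5.7²) ≈ 5.7.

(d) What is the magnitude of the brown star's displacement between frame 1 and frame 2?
2.9

The brown star moved from (10.3, 6.6) to (9.7, 9.4), a distance of √(0.6² + 2.8²) ≈ 2.9.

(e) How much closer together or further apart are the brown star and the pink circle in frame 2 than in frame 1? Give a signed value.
-6.7

Distance in frame 1: 10.6. Distance in frame 2: 3.9.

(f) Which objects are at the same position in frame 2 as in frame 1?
the red pentagon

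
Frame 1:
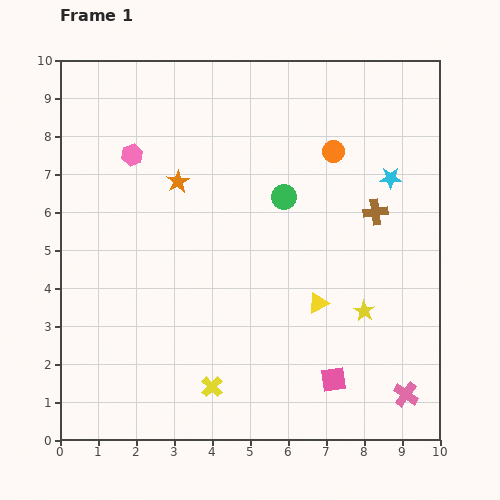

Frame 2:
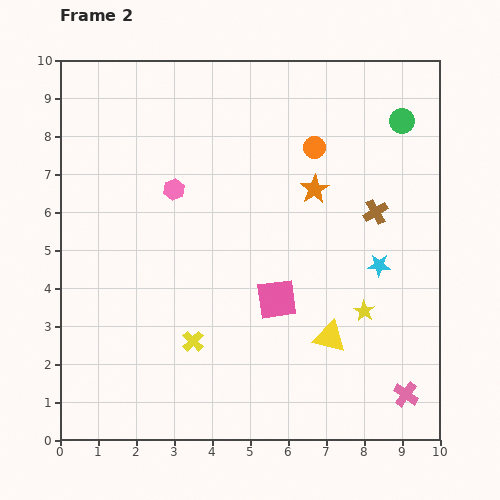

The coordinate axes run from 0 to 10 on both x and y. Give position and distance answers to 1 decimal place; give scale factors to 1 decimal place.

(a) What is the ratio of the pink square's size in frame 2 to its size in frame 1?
1.6×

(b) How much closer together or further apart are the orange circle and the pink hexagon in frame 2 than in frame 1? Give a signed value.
-1.4

Distance in frame 1: 5.3. Distance in frame 2: 3.9.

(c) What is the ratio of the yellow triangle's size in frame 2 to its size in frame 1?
1.6×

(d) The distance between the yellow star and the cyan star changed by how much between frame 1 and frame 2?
-2.3

Distance in frame 1: 3.6. Distance in frame 2: 1.3.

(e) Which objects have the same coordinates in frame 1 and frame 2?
the yellow star, the pink cross, the brown cross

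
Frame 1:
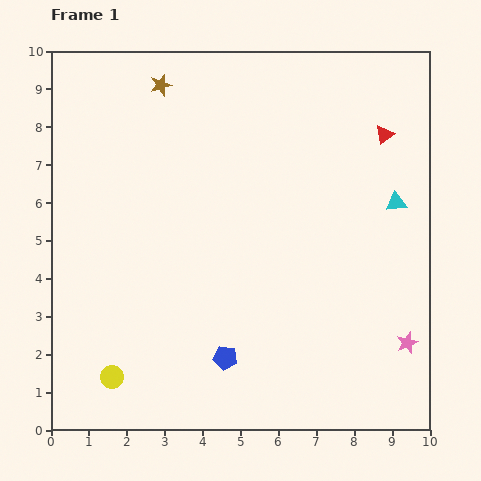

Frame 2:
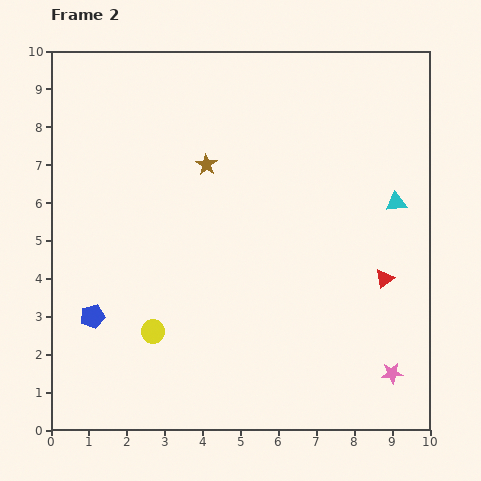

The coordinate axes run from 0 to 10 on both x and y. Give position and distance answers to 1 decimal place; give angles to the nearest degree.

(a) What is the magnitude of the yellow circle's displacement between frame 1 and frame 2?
1.6

The yellow circle moved from (1.6, 1.4) to (2.7, 2.6), a distance of √(1.1² + 1.2²) ≈ 1.6.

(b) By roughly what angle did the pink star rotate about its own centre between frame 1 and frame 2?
16° clockwise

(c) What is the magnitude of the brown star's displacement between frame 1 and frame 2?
2.4

The brown star moved from (2.9, 9.1) to (4.1, 7.0), a distance of √(1.2² + 2.1²) ≈ 2.4.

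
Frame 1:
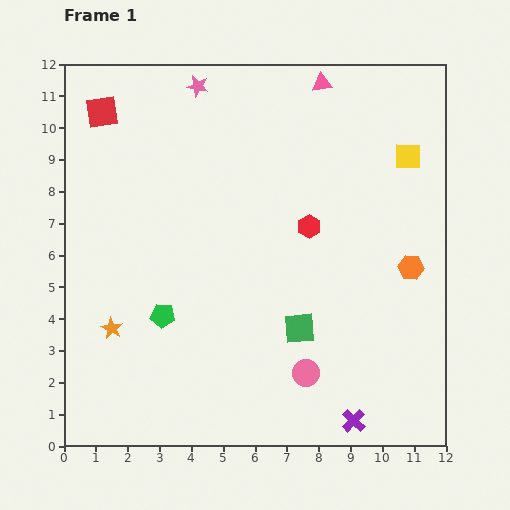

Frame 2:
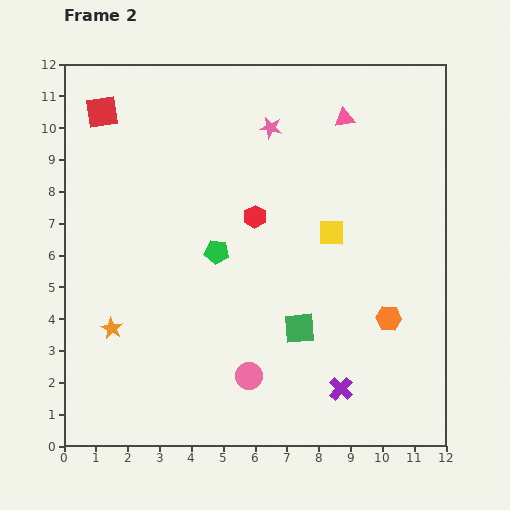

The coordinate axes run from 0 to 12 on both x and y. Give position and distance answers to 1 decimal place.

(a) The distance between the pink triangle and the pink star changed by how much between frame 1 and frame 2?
-1.6

Distance in frame 1: 3.9. Distance in frame 2: 2.3.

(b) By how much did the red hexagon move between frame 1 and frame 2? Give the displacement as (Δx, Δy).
(-1.7, 0.3)

The red hexagon was at (7.7, 6.9) in frame 1 and (6.0, 7.2) in frame 2.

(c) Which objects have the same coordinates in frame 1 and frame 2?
the green square, the orange star, the red square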